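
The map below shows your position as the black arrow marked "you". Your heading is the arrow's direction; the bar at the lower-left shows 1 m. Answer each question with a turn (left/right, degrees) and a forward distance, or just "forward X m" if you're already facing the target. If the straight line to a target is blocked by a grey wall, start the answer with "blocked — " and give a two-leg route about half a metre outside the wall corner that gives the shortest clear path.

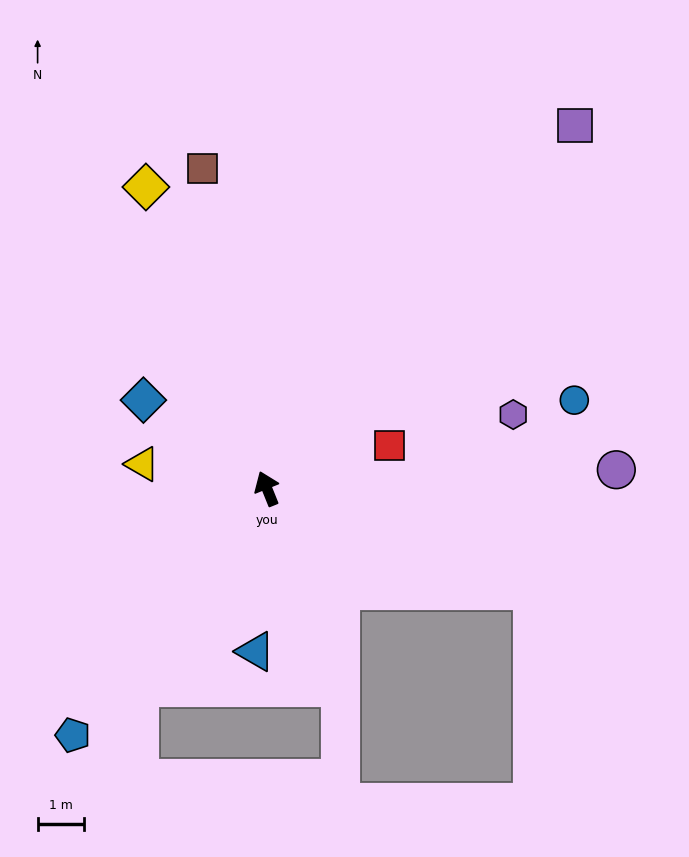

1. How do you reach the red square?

turn right 93°, forward 2.8 m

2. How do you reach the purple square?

turn right 62°, forward 10.3 m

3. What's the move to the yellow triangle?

turn left 57°, forward 2.8 m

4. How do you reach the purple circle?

turn right 109°, forward 7.6 m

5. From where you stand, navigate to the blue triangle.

turn left 154°, forward 3.5 m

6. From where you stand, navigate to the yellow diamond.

forward 7.0 m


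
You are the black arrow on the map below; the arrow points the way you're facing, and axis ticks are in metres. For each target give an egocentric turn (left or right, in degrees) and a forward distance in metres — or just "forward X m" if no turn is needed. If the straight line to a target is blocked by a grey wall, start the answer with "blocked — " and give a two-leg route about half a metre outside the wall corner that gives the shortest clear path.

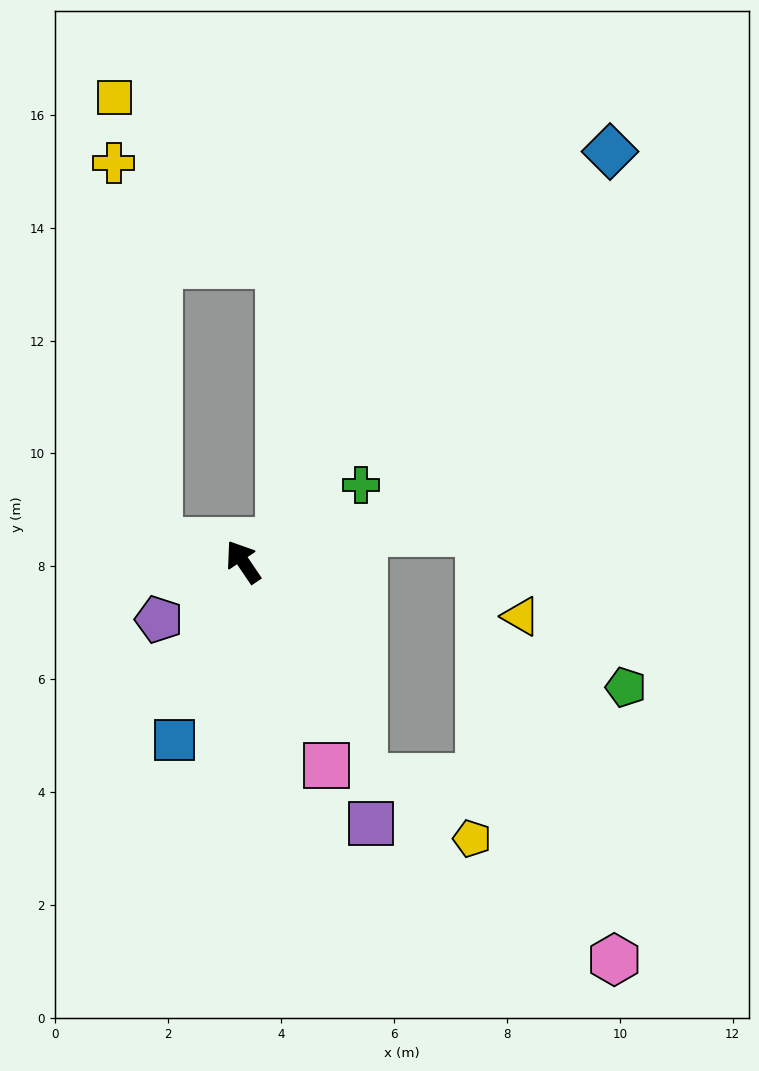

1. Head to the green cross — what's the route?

turn right 91°, forward 2.5 m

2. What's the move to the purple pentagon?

turn left 90°, forward 1.8 m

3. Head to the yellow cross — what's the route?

blocked — turn left 42°, forward 1.5 m, then turn right 69°, forward 6.7 m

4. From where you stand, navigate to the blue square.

turn left 125°, forward 3.4 m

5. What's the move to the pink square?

turn left 168°, forward 3.9 m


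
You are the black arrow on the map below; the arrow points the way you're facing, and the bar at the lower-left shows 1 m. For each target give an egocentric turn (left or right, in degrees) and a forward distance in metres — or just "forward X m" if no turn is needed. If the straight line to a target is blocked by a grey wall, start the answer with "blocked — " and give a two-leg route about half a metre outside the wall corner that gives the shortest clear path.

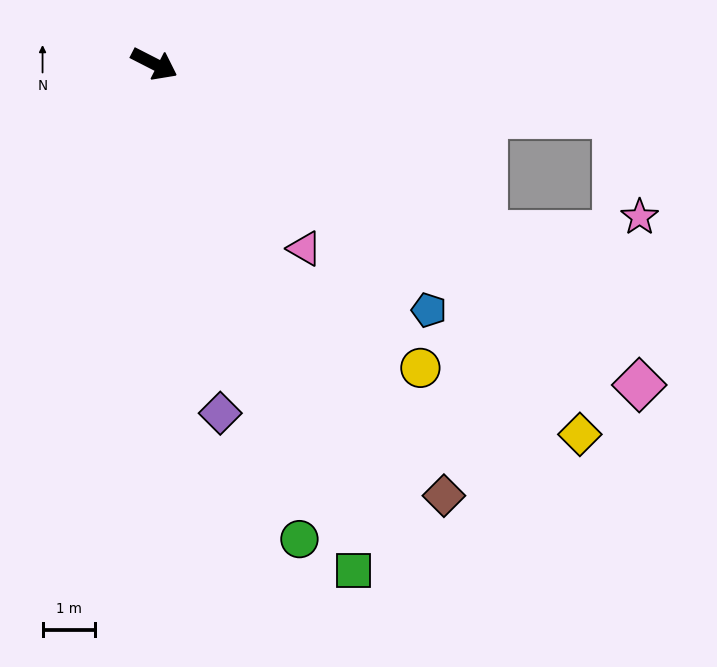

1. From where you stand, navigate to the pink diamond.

turn right 6°, forward 11.0 m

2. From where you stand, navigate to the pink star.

blocked — turn left 21°, forward 8.8 m, then turn right 70°, forward 2.0 m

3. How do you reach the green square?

turn right 41°, forward 10.3 m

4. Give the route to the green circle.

turn right 46°, forward 9.4 m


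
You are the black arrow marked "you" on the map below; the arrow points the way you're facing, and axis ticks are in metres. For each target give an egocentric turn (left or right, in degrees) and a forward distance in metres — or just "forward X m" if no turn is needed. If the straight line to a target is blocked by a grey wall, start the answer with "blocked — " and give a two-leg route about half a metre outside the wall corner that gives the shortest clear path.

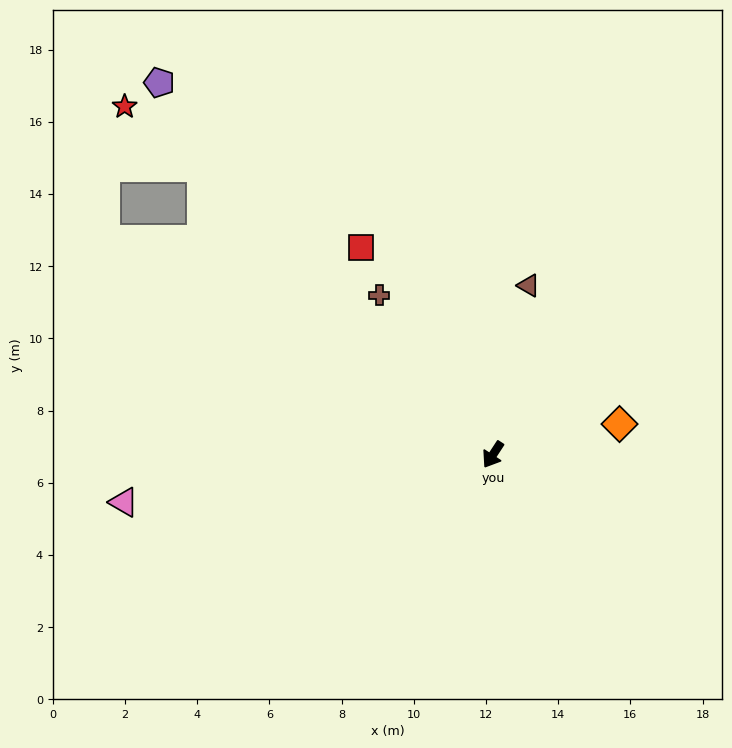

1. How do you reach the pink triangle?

turn right 50°, forward 10.3 m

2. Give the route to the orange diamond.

turn left 137°, forward 3.6 m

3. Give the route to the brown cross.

turn right 111°, forward 5.4 m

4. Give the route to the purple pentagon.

turn right 105°, forward 13.8 m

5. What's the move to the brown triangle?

turn right 159°, forward 4.8 m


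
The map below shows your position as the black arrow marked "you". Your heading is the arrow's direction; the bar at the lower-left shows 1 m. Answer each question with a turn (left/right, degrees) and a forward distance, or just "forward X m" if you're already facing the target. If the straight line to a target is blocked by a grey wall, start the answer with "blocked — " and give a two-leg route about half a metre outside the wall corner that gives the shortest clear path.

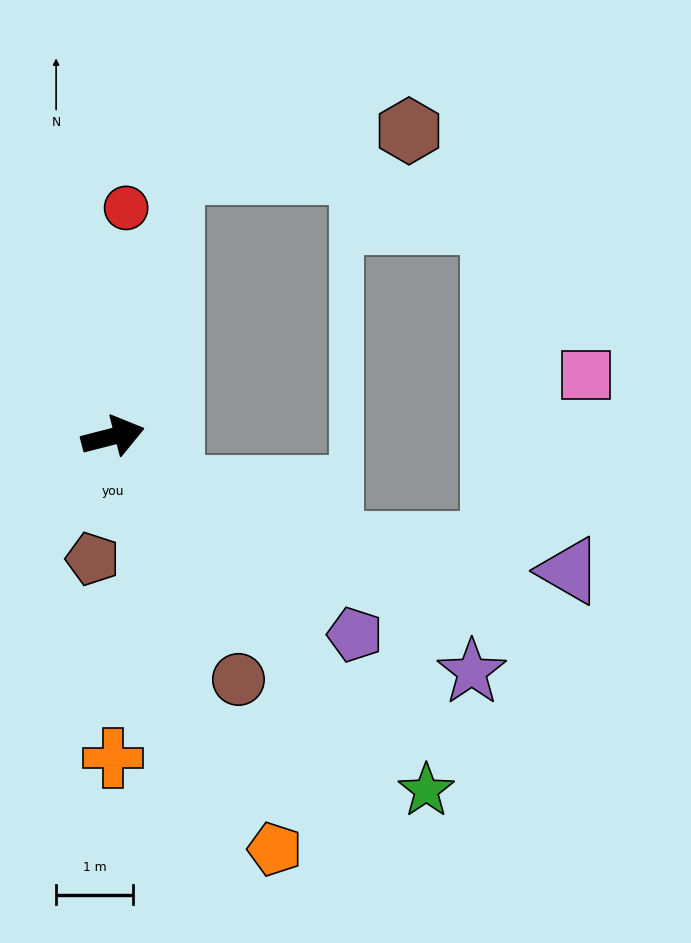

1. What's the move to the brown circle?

turn right 77°, forward 3.5 m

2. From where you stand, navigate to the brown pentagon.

turn right 114°, forward 1.6 m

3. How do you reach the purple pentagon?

turn right 54°, forward 4.1 m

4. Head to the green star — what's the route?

turn right 63°, forward 6.1 m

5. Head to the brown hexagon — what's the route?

blocked — turn left 63°, forward 3.5 m, then turn right 68°, forward 3.1 m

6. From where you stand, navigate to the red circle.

turn left 72°, forward 3.0 m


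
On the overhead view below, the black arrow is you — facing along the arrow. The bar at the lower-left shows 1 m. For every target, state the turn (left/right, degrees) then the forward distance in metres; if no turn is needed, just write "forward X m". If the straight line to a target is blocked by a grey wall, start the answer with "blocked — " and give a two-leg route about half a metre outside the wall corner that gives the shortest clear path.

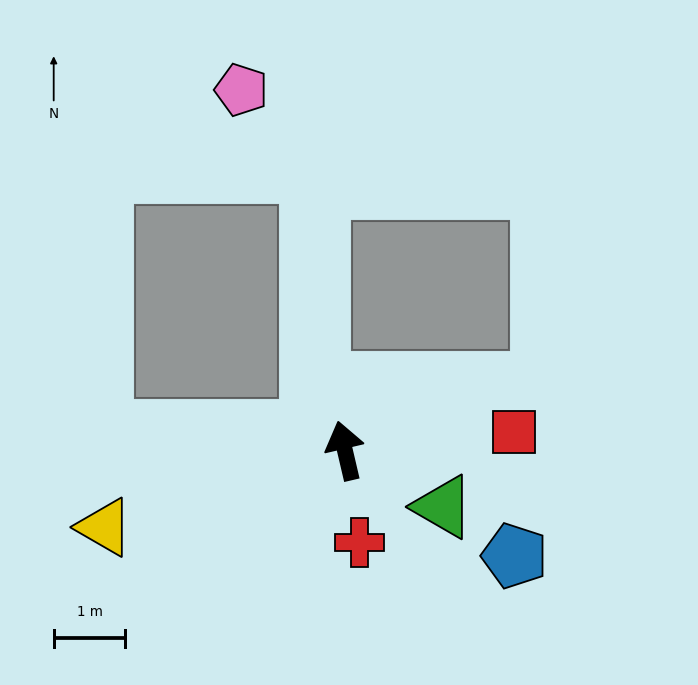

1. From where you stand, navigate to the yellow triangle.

turn left 95°, forward 3.5 m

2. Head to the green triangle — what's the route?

turn right 133°, forward 1.6 m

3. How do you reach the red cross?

turn left 176°, forward 1.3 m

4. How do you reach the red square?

turn right 97°, forward 2.4 m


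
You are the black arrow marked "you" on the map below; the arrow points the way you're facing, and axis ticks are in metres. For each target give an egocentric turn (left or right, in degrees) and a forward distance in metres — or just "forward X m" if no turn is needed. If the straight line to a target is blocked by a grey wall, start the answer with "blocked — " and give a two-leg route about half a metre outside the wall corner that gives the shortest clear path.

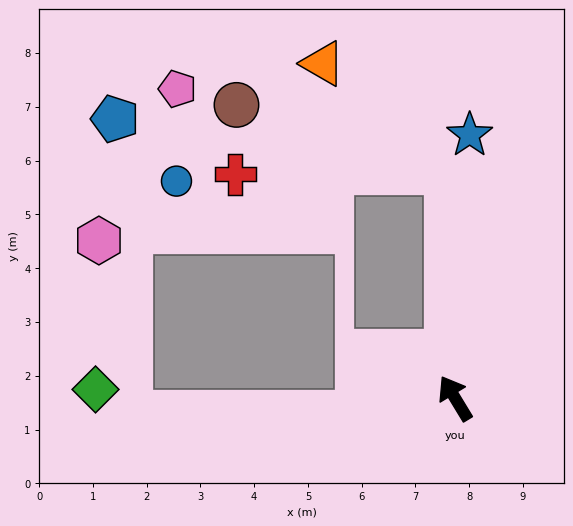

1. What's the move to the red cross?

blocked — turn right 29°, forward 4.2 m, then turn left 88°, forward 3.9 m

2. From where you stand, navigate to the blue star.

turn right 34°, forward 4.9 m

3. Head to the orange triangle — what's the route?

blocked — turn right 29°, forward 4.2 m, then turn left 47°, forward 3.1 m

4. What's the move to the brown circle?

blocked — turn right 29°, forward 4.2 m, then turn left 70°, forward 4.1 m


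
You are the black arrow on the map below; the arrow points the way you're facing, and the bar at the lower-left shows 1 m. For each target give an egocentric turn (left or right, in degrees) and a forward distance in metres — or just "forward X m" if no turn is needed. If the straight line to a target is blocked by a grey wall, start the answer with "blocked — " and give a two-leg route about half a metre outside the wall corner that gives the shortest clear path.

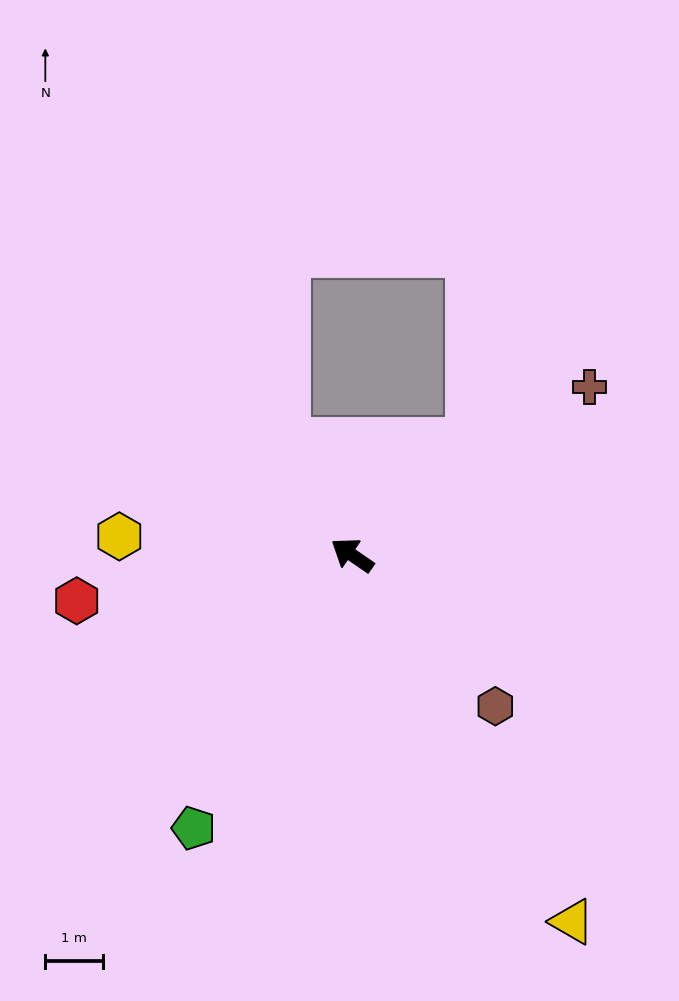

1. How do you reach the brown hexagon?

turn left 168°, forward 3.6 m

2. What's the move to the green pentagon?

turn left 94°, forward 5.5 m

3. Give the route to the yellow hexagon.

turn left 30°, forward 4.1 m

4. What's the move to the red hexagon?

turn left 44°, forward 4.8 m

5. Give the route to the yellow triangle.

turn left 155°, forward 7.4 m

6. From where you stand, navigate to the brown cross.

turn right 110°, forward 5.0 m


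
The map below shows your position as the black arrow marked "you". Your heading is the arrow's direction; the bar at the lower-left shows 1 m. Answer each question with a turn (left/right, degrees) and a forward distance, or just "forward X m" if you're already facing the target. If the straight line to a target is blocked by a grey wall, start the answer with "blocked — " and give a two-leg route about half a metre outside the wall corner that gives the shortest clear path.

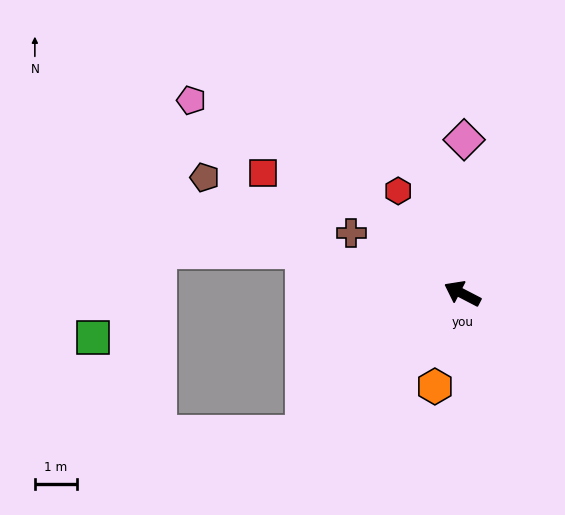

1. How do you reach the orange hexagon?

turn left 101°, forward 2.3 m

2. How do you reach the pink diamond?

turn right 63°, forward 3.7 m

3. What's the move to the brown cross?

forward 3.0 m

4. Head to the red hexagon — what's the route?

turn right 31°, forward 2.9 m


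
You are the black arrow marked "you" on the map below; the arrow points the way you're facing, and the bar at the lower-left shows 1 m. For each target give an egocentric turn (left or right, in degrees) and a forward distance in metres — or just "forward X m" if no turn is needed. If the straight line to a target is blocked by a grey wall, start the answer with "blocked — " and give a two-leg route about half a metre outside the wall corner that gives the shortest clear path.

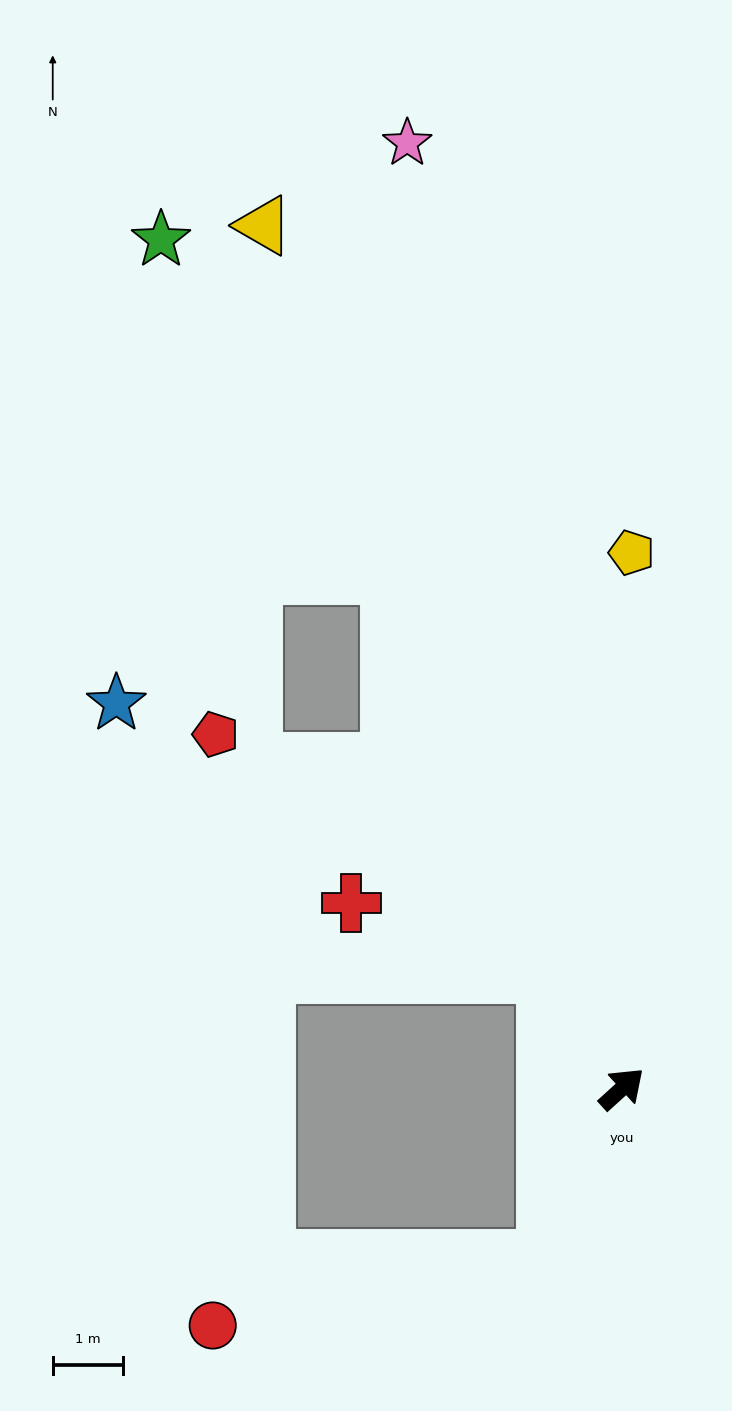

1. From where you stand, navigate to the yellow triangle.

turn left 70°, forward 13.3 m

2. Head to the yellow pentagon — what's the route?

turn left 47°, forward 7.6 m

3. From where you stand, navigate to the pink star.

turn left 61°, forward 13.8 m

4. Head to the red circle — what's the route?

blocked — turn right 156°, forward 2.7 m, then turn right 55°, forward 4.9 m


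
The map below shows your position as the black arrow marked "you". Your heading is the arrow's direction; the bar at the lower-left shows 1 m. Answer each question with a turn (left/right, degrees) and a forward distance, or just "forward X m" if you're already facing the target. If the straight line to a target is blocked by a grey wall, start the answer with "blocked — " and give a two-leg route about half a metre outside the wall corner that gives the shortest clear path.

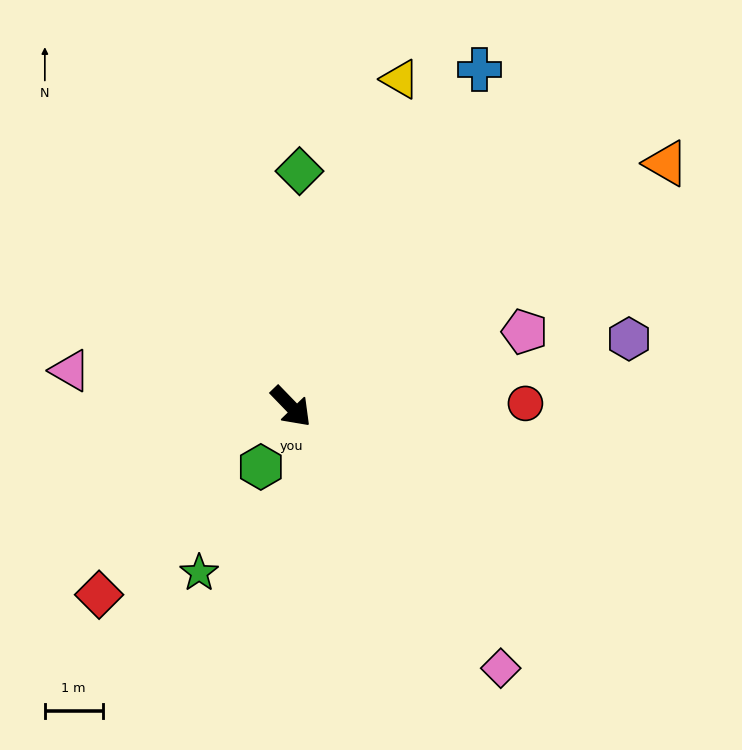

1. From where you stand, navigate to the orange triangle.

turn left 79°, forward 7.7 m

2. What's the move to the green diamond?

turn left 134°, forward 4.1 m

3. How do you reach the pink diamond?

turn right 5°, forward 5.8 m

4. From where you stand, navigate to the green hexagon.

turn right 71°, forward 1.2 m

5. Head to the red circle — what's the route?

turn left 47°, forward 4.1 m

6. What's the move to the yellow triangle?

turn left 118°, forward 6.0 m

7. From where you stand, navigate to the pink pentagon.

turn left 64°, forward 4.3 m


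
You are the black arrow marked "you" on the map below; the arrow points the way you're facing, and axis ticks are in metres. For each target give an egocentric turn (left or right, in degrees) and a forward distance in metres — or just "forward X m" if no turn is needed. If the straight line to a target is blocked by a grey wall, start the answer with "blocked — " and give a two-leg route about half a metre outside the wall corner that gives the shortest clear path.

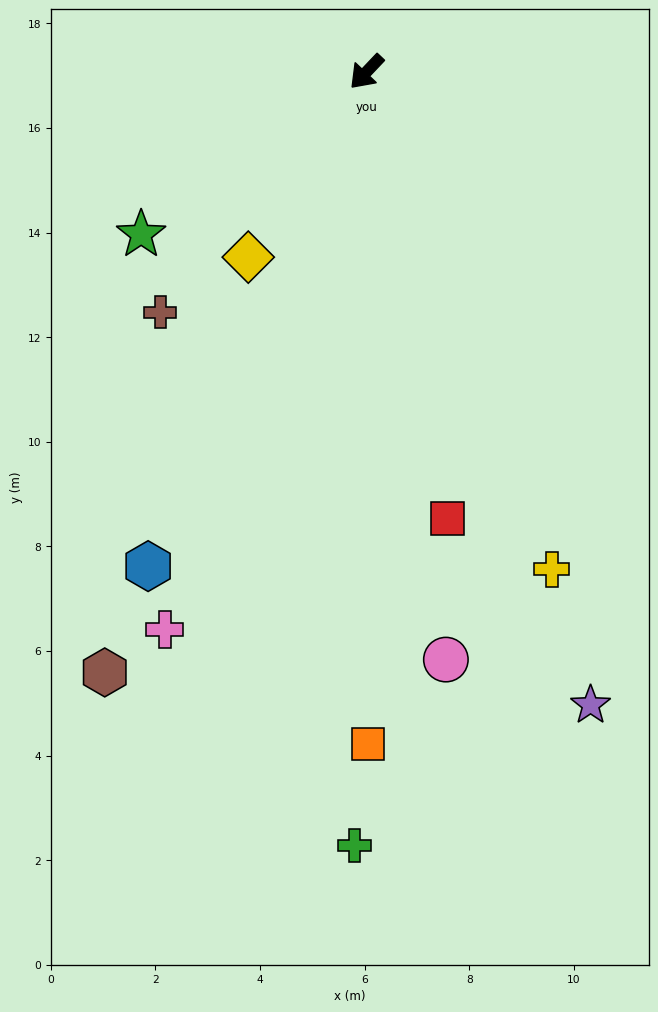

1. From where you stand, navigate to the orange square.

turn left 44°, forward 12.9 m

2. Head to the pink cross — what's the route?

turn left 24°, forward 11.3 m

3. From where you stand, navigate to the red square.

turn left 54°, forward 8.7 m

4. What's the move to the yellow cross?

turn left 64°, forward 10.1 m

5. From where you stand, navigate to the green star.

turn right 11°, forward 5.3 m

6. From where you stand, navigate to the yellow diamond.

turn left 11°, forward 4.2 m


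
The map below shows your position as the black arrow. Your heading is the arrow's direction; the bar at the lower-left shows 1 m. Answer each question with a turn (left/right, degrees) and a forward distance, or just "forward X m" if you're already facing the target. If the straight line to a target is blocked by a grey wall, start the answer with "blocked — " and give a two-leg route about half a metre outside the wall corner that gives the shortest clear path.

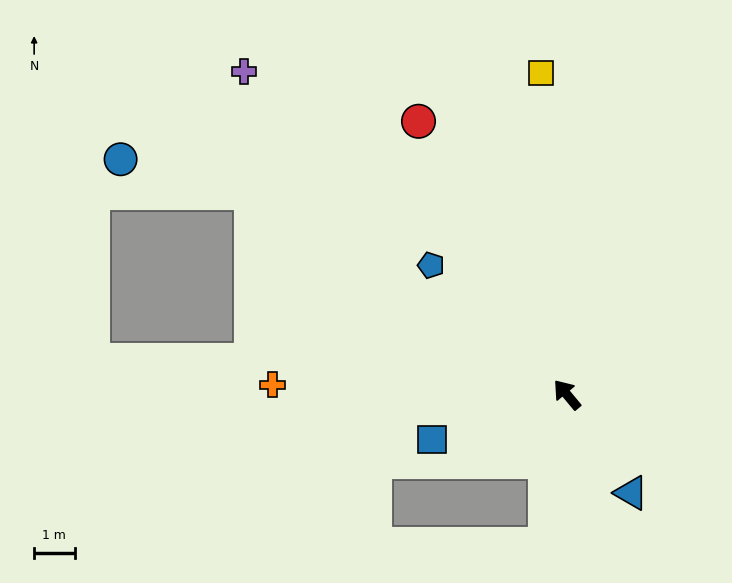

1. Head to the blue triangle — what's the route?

turn left 173°, forward 2.9 m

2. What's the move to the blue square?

turn left 69°, forward 3.5 m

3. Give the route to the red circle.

turn right 11°, forward 7.7 m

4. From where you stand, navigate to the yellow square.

turn right 35°, forward 8.0 m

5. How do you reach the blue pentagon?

turn left 7°, forward 4.6 m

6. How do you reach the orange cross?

turn left 48°, forward 7.3 m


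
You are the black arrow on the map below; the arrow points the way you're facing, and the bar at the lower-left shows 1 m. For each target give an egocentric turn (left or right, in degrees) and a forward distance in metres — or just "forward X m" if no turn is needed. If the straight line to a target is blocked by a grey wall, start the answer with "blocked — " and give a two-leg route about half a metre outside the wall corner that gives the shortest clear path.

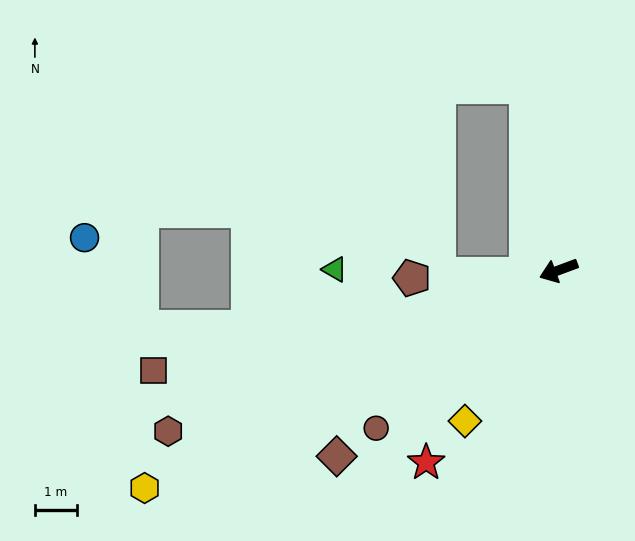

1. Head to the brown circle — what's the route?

turn left 20°, forward 5.7 m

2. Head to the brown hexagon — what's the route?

turn left 2°, forward 10.0 m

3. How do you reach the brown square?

turn right 7°, forward 9.9 m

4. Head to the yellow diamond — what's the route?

turn left 38°, forward 4.2 m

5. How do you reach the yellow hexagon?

turn left 7°, forward 11.1 m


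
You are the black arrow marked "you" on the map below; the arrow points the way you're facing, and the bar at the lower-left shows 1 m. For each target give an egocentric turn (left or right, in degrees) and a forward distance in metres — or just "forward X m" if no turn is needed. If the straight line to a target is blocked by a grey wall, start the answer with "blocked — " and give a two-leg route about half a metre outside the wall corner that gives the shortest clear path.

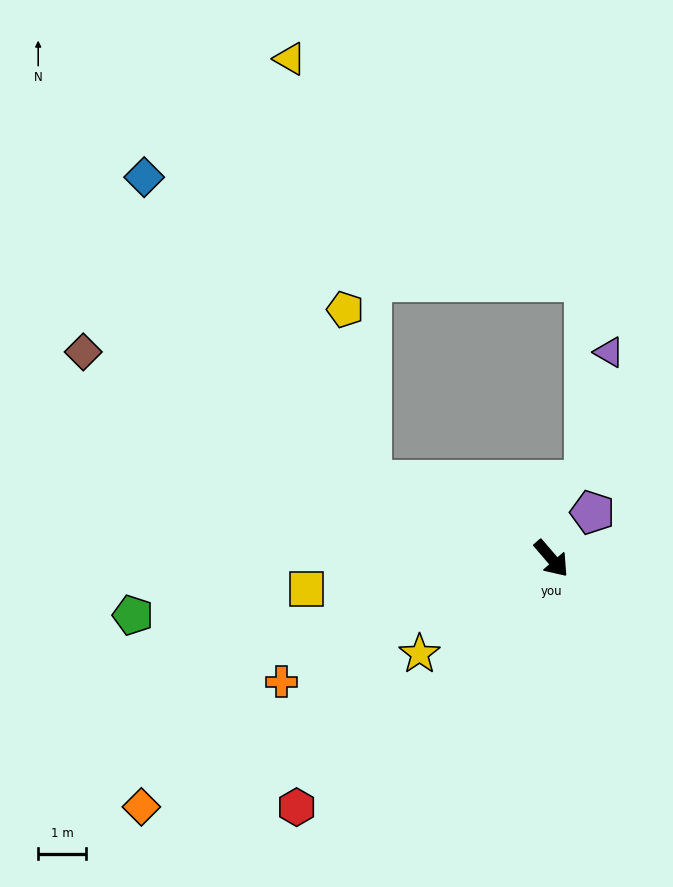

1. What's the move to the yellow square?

turn right 124°, forward 5.2 m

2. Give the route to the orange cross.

turn right 106°, forward 6.2 m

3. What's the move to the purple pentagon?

turn left 98°, forward 1.3 m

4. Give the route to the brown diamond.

turn right 155°, forward 10.7 m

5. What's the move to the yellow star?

turn right 95°, forward 3.4 m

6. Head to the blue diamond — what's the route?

blocked — turn right 154°, forward 4.1 m, then turn right 30°, forward 7.9 m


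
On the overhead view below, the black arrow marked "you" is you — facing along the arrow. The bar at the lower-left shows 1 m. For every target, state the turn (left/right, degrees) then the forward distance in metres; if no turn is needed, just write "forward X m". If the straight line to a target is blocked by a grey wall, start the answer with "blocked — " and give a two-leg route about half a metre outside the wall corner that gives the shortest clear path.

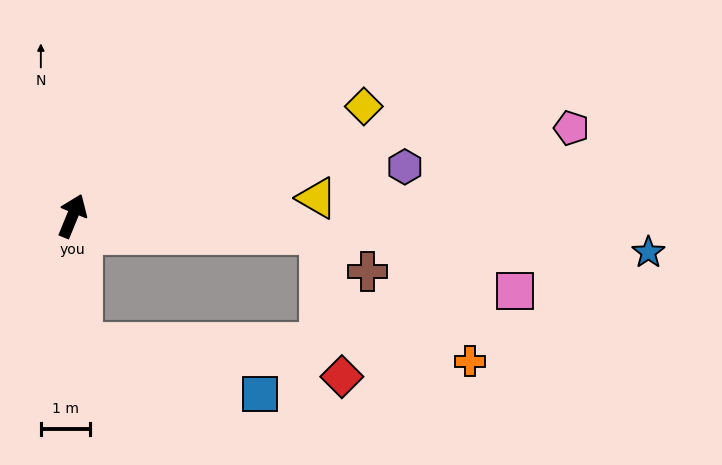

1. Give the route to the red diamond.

blocked — turn right 72°, forward 5.0 m, then turn right 77°, forward 2.9 m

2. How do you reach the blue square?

blocked — turn right 153°, forward 2.6 m, then turn left 69°, forward 3.7 m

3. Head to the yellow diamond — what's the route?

turn right 47°, forward 6.3 m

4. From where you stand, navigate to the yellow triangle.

turn right 64°, forward 5.0 m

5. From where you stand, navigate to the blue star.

turn right 71°, forward 11.7 m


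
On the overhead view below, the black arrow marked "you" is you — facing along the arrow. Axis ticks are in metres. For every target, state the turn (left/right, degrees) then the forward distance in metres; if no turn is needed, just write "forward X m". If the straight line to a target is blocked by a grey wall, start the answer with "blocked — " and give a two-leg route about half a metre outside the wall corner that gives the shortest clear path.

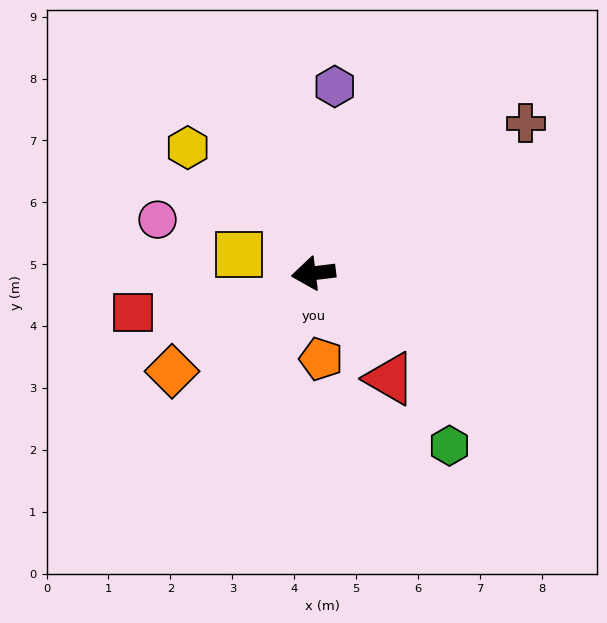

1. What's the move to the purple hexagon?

turn right 104°, forward 3.0 m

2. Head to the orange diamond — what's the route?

turn left 28°, forward 2.8 m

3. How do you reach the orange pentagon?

turn left 88°, forward 1.4 m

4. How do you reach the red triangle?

turn left 119°, forward 2.1 m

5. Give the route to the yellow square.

turn right 21°, forward 1.2 m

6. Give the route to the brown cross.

turn right 152°, forward 4.2 m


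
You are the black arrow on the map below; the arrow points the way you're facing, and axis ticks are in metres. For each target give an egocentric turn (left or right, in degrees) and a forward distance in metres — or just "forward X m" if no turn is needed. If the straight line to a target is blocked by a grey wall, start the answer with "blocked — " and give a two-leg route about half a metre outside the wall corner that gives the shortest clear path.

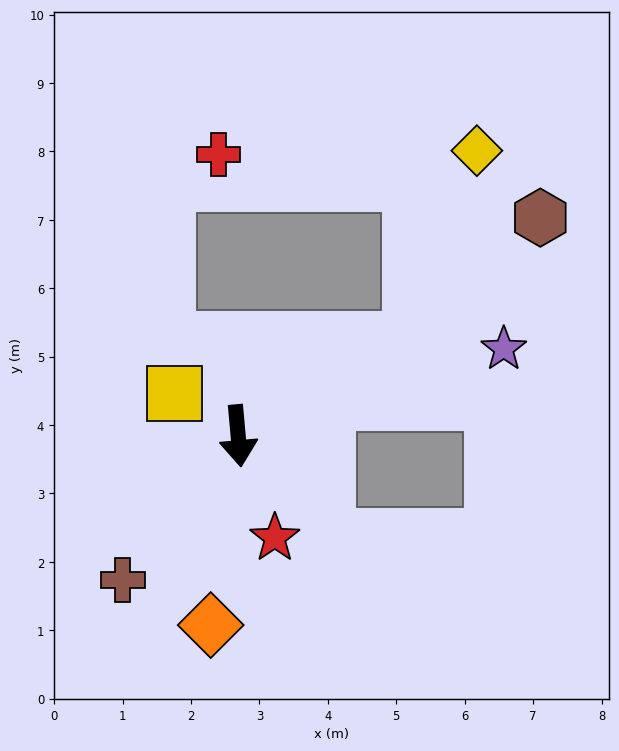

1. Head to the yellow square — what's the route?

turn right 129°, forward 1.1 m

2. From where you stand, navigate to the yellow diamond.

blocked — turn left 113°, forward 2.9 m, then turn left 43°, forward 2.9 m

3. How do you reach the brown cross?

turn right 44°, forward 2.7 m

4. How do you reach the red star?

turn left 15°, forward 1.6 m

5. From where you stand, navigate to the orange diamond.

turn right 13°, forward 2.8 m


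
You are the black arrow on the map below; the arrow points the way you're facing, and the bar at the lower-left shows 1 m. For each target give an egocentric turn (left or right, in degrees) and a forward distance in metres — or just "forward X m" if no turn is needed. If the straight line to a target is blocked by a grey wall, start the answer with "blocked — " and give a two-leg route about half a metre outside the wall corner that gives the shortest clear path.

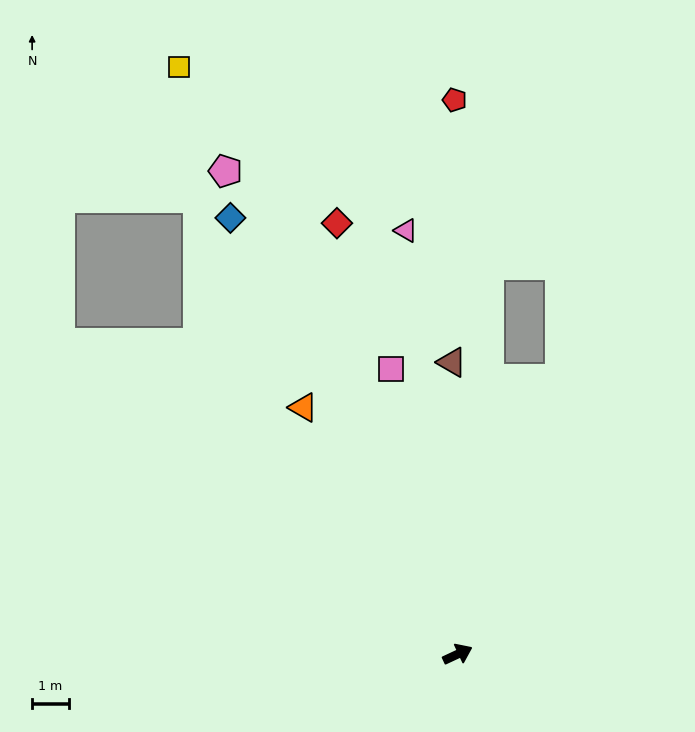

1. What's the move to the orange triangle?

turn left 97°, forward 7.9 m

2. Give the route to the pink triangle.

turn left 72°, forward 11.6 m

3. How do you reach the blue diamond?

turn left 93°, forward 13.4 m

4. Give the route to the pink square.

turn left 78°, forward 8.0 m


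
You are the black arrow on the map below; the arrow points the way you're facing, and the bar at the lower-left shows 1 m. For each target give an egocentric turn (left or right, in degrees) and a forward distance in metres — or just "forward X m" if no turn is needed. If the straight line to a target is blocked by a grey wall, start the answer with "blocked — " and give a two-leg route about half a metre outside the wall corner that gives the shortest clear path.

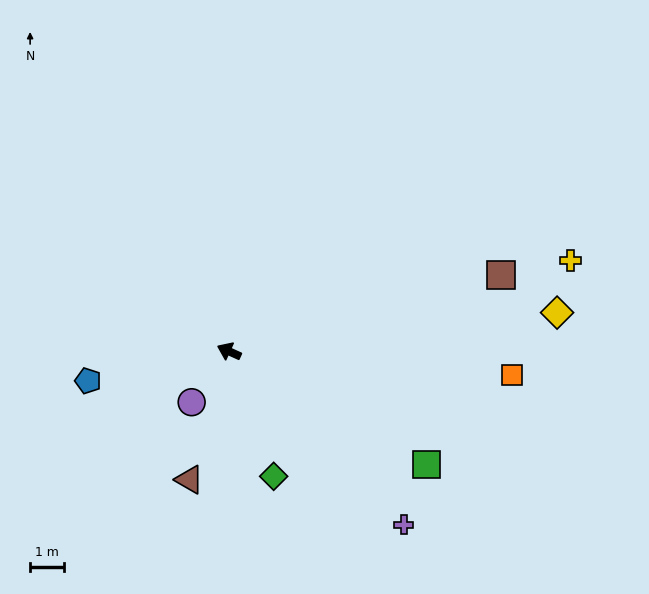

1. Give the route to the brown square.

turn right 140°, forward 8.4 m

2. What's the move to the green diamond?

turn left 134°, forward 3.9 m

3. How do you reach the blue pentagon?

turn left 36°, forward 4.3 m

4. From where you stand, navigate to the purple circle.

turn left 78°, forward 1.9 m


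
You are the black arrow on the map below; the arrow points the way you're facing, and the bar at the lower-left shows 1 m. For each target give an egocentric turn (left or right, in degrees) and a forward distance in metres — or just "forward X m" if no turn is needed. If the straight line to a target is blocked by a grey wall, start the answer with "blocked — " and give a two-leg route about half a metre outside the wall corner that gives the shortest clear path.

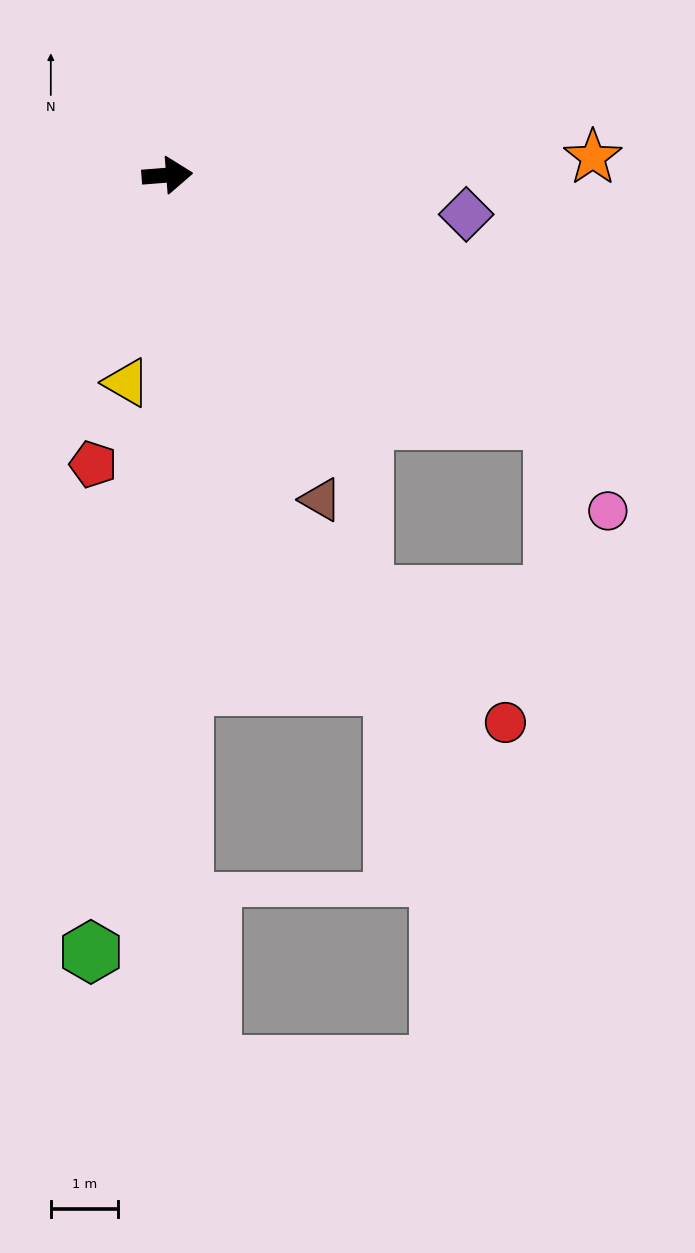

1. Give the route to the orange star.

turn right 2°, forward 6.3 m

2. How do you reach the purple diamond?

turn right 12°, forward 4.5 m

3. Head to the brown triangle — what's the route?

turn right 69°, forward 5.3 m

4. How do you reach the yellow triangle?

turn right 106°, forward 3.1 m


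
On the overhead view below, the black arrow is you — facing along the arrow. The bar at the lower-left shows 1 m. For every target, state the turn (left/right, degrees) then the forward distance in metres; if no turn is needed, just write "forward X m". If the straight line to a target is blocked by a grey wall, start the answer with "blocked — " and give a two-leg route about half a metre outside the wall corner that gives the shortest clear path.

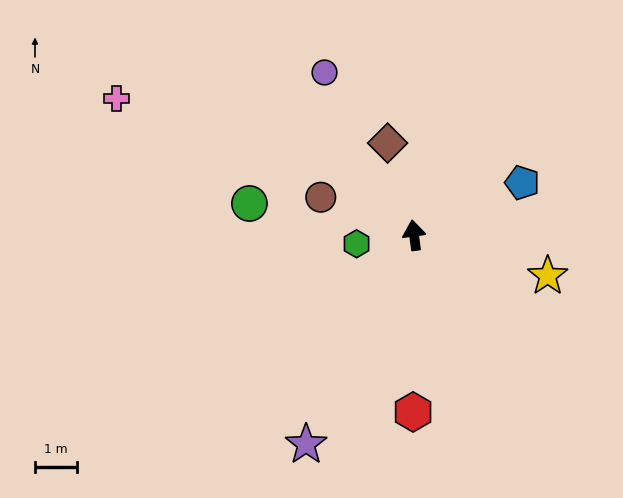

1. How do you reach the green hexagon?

turn left 91°, forward 1.4 m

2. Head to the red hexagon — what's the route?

turn left 172°, forward 4.2 m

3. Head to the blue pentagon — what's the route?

turn right 72°, forward 2.9 m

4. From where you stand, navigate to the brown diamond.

turn left 8°, forward 2.3 m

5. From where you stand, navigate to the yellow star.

turn right 115°, forward 3.3 m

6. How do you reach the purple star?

turn left 145°, forward 5.6 m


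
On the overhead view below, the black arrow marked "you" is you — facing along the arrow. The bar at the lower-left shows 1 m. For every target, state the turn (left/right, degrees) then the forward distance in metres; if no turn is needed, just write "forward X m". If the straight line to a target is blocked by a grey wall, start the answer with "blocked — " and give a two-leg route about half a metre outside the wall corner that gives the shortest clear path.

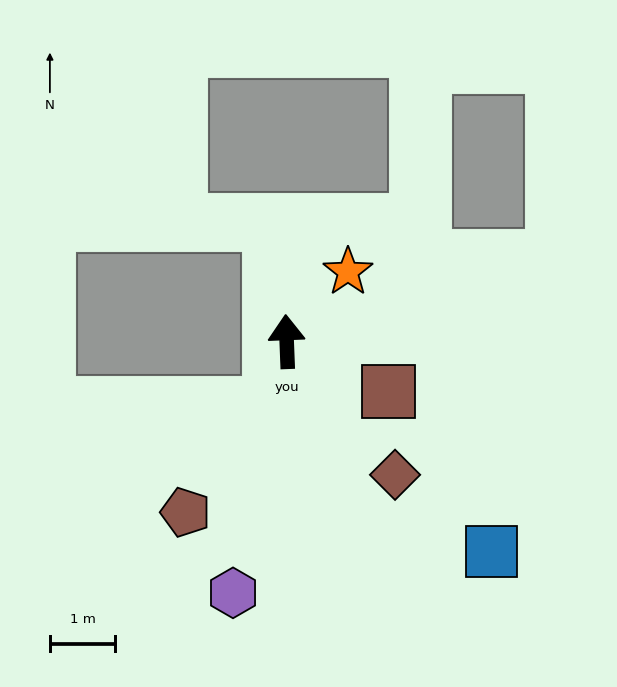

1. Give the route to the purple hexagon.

turn left 166°, forward 3.9 m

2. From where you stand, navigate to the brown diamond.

turn right 143°, forward 2.6 m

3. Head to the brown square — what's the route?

turn right 118°, forward 1.7 m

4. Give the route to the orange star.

turn right 44°, forward 1.4 m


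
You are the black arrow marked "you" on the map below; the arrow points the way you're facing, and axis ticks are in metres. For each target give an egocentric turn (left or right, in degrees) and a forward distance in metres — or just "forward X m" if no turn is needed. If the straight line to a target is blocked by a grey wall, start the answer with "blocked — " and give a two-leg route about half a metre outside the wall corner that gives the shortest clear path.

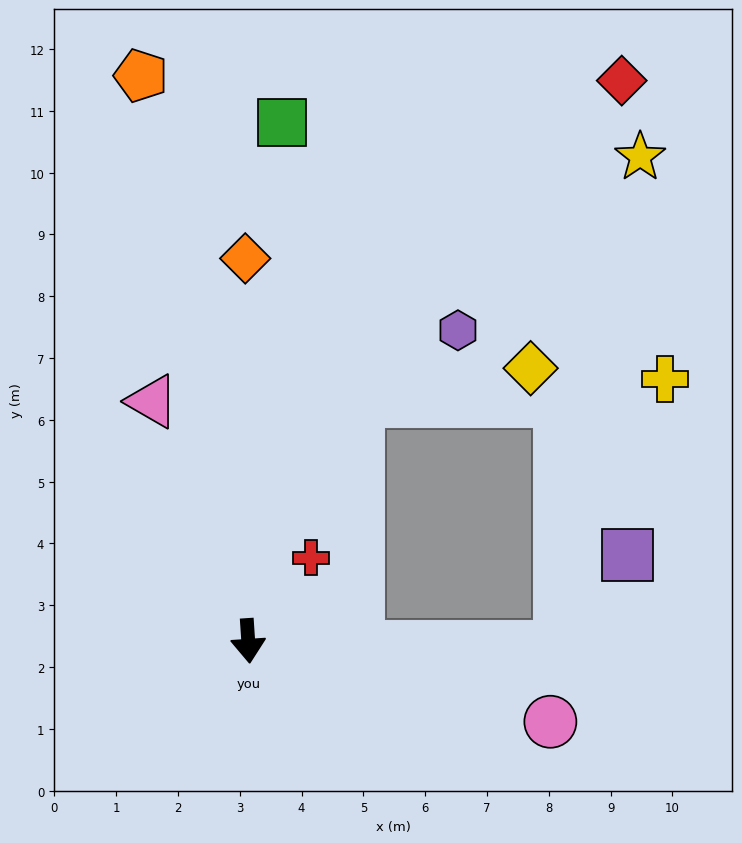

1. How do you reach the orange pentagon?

turn right 173°, forward 9.3 m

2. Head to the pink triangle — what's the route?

turn right 162°, forward 4.2 m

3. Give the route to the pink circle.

turn left 71°, forward 5.1 m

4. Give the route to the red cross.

turn left 139°, forward 1.7 m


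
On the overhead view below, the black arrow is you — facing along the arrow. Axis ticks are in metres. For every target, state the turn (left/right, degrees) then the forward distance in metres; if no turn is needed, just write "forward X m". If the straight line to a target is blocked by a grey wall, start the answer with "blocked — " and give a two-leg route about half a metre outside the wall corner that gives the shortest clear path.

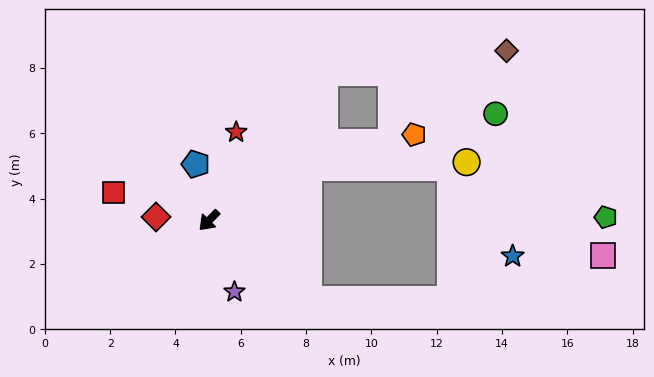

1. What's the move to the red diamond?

turn right 49°, forward 1.6 m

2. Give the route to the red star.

turn right 153°, forward 2.8 m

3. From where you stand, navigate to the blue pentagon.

turn right 122°, forward 1.8 m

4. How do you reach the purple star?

turn left 64°, forward 2.3 m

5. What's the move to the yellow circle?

blocked — turn left 163°, forward 3.5 m, then turn right 27°, forward 4.8 m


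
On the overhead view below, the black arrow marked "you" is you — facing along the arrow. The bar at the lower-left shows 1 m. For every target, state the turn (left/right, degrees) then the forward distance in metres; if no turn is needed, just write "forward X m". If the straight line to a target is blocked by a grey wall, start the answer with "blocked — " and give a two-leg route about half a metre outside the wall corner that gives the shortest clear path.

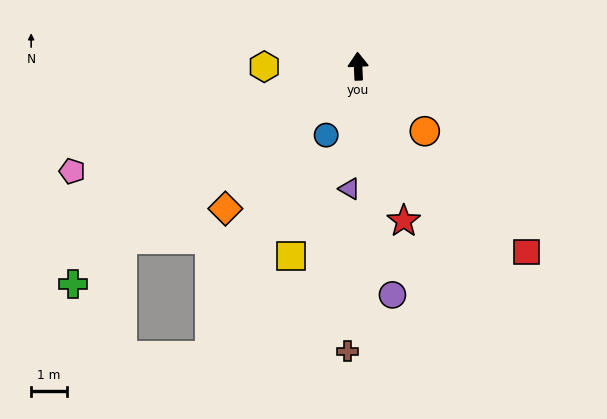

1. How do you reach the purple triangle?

turn left 174°, forward 3.4 m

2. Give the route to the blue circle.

turn left 153°, forward 2.1 m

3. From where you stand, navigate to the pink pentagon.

turn left 108°, forward 8.5 m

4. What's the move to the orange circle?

turn right 137°, forward 2.6 m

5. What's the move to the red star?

turn right 166°, forward 4.5 m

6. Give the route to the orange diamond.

turn left 135°, forward 5.4 m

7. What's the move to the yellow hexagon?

turn left 88°, forward 2.6 m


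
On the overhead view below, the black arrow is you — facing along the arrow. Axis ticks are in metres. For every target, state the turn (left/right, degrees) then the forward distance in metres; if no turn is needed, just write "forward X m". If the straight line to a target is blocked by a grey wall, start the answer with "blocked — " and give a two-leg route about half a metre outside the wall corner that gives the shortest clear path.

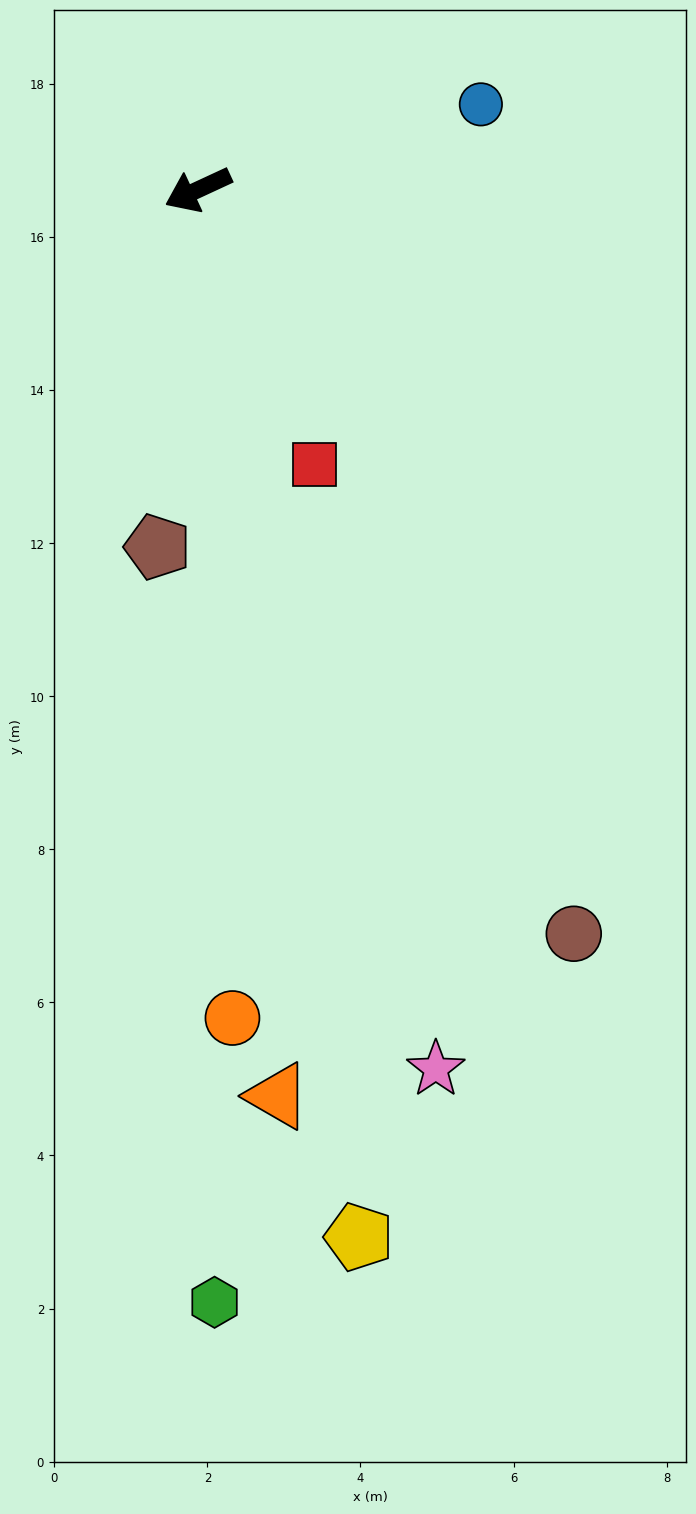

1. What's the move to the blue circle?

turn left 172°, forward 3.9 m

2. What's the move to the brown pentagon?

turn left 59°, forward 4.7 m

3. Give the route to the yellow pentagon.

turn left 74°, forward 13.8 m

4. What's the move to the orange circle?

turn left 68°, forward 10.8 m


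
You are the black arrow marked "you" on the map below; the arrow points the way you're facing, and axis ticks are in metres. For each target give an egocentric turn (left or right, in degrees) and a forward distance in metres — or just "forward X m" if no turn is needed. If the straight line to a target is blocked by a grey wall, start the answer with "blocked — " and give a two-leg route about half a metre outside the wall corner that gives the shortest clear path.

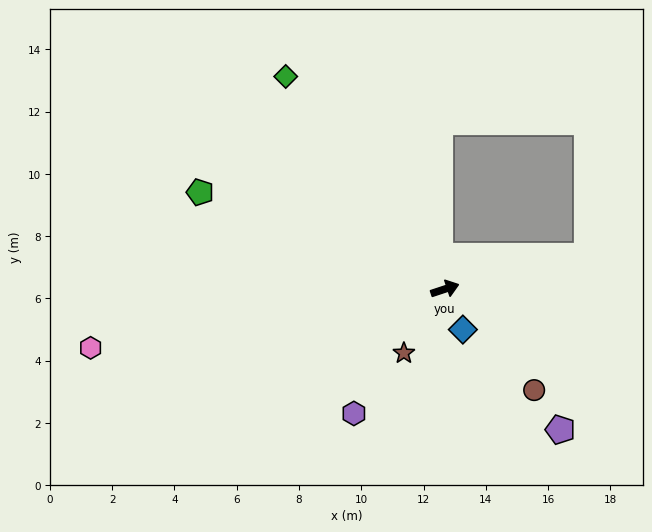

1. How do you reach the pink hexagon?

turn left 171°, forward 11.5 m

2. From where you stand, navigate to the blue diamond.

turn right 84°, forward 1.4 m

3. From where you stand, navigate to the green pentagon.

turn left 140°, forward 8.5 m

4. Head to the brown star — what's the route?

turn right 141°, forward 2.4 m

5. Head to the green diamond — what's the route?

turn left 109°, forward 8.5 m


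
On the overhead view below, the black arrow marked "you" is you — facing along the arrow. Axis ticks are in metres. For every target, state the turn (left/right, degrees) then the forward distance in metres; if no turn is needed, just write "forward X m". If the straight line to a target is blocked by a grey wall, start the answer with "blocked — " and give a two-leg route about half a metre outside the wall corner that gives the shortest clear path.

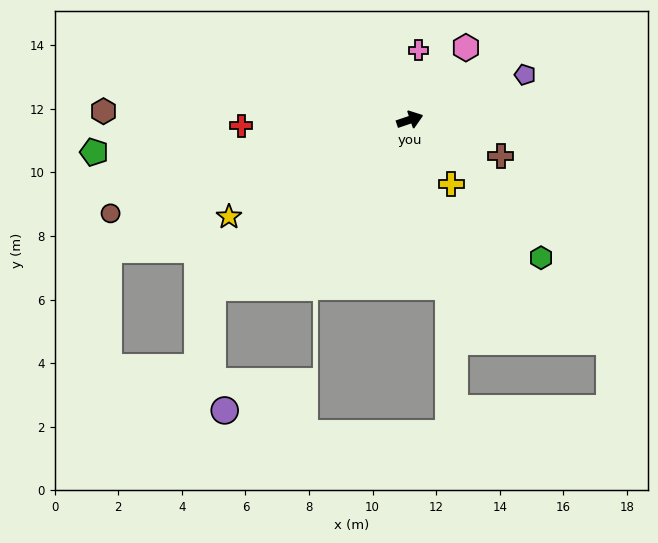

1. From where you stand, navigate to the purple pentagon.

turn left 3°, forward 3.9 m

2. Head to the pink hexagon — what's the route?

turn left 33°, forward 2.9 m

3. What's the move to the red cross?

turn left 163°, forward 5.3 m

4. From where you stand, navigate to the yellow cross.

turn right 76°, forward 2.4 m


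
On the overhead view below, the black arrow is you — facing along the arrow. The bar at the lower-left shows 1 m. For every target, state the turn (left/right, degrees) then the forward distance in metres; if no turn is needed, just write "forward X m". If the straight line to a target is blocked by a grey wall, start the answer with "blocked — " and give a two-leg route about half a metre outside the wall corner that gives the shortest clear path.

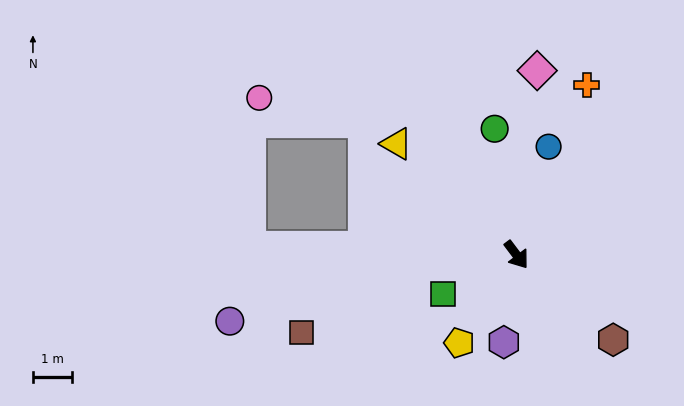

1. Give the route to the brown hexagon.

turn left 12°, forward 3.3 m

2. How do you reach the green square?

turn right 99°, forward 2.1 m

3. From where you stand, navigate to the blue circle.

turn left 126°, forward 2.9 m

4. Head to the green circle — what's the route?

turn left 153°, forward 3.3 m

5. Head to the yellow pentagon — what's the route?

turn right 70°, forward 2.7 m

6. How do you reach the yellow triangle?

turn right 170°, forward 4.2 m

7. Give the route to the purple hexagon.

turn right 45°, forward 2.3 m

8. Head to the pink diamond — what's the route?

turn left 137°, forward 4.7 m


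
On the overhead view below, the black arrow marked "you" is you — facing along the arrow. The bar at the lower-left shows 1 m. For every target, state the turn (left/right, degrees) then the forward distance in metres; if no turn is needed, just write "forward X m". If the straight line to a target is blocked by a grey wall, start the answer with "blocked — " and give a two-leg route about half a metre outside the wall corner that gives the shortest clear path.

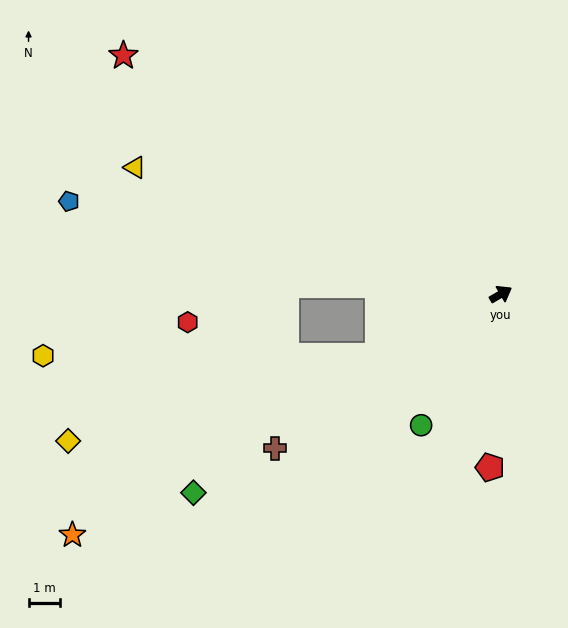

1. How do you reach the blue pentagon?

turn left 138°, forward 13.8 m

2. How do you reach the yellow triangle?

turn left 131°, forward 12.1 m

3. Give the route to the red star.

turn left 117°, forward 14.0 m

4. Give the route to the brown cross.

turn right 176°, forward 8.6 m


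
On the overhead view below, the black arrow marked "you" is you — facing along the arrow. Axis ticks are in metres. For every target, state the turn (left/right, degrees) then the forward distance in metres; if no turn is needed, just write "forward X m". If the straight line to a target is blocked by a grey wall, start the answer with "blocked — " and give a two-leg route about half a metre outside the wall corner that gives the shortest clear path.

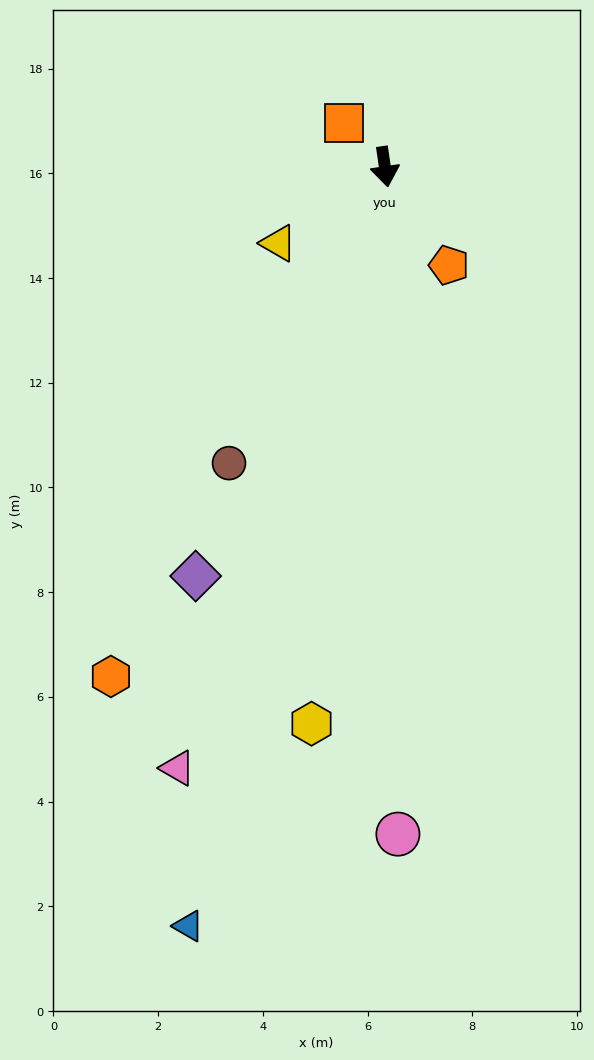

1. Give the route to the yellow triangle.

turn right 63°, forward 2.5 m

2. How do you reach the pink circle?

turn right 7°, forward 12.7 m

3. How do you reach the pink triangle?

turn right 27°, forward 12.1 m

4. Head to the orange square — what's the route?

turn right 145°, forward 1.1 m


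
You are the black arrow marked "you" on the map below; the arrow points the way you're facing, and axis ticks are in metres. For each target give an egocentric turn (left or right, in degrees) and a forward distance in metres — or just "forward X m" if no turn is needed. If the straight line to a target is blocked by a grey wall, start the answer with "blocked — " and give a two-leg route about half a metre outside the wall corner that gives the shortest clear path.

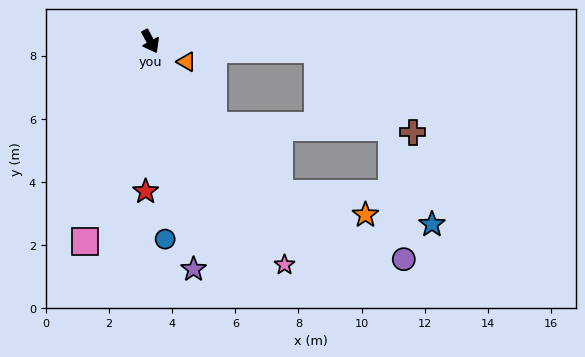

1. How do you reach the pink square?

turn right 47°, forward 6.7 m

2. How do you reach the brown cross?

blocked — turn left 59°, forward 5.3 m, then turn right 38°, forward 4.0 m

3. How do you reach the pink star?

turn left 3°, forward 8.3 m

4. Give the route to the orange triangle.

turn left 32°, forward 1.3 m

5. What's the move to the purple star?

turn right 18°, forward 7.3 m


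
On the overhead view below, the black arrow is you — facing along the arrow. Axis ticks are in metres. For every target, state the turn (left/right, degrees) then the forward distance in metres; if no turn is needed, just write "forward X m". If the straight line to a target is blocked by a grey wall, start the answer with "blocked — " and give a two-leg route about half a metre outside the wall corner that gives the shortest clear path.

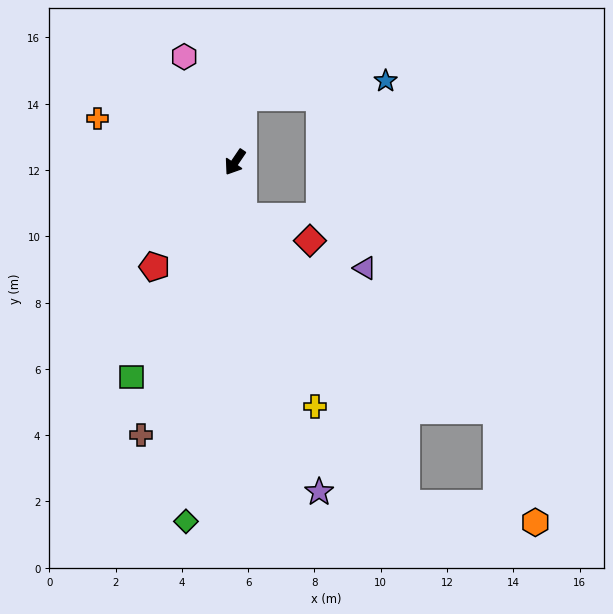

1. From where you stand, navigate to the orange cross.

turn right 73°, forward 4.3 m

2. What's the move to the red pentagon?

turn right 4°, forward 4.0 m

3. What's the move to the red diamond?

blocked — turn left 43°, forward 1.7 m, then turn left 61°, forward 2.1 m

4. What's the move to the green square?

turn left 8°, forward 7.2 m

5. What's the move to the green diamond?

turn left 26°, forward 10.9 m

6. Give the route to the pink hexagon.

turn right 120°, forward 3.5 m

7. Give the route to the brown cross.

turn left 15°, forward 8.7 m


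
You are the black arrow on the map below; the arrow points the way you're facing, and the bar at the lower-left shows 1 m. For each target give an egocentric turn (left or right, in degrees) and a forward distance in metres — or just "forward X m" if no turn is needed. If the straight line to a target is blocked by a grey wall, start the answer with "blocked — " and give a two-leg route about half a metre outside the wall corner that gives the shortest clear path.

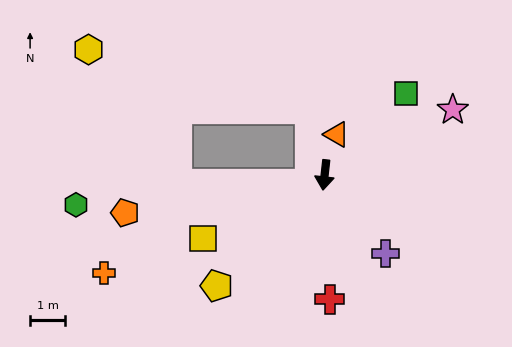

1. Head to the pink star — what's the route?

turn left 123°, forward 4.1 m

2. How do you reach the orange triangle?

turn left 170°, forward 1.2 m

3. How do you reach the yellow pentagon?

turn right 38°, forward 4.4 m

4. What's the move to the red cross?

turn left 9°, forward 3.6 m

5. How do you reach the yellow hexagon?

blocked — turn right 161°, forward 1.9 m, then turn left 62°, forward 6.6 m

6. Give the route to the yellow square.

turn right 56°, forward 3.9 m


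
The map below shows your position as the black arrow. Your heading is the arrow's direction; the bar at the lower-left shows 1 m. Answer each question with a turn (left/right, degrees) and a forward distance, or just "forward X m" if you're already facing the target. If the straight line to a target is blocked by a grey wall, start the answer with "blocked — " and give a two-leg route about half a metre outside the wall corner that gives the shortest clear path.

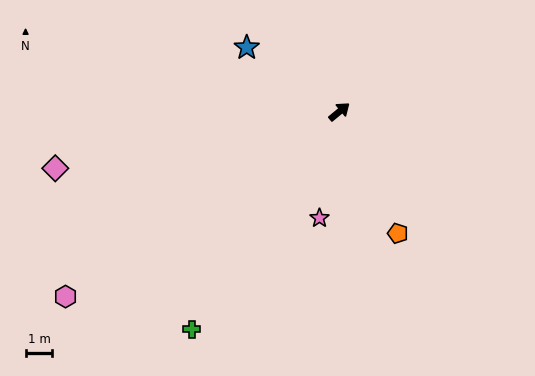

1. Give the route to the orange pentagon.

turn right 104°, forward 5.0 m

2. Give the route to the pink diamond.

turn left 152°, forward 10.8 m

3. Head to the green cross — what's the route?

turn right 164°, forward 9.8 m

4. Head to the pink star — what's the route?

turn right 140°, forward 4.0 m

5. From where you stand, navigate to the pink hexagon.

turn left 174°, forward 12.3 m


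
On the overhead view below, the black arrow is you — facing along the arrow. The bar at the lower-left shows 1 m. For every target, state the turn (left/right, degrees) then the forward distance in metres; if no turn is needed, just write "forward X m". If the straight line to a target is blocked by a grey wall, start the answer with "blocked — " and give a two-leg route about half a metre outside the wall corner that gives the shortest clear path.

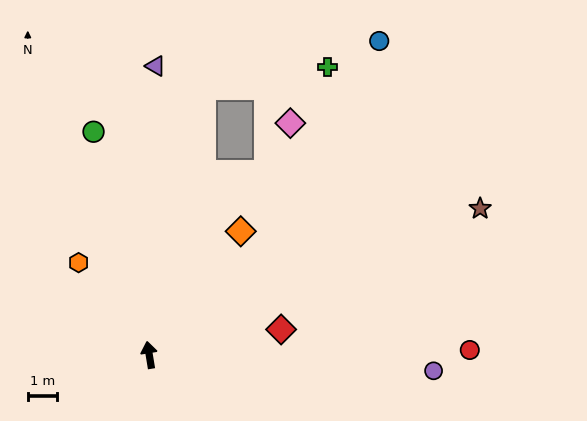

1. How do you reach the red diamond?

turn right 88°, forward 4.6 m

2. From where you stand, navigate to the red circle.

turn right 98°, forward 11.0 m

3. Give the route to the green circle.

turn left 5°, forward 7.9 m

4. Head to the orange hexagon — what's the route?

turn left 28°, forward 4.0 m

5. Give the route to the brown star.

turn right 75°, forward 12.5 m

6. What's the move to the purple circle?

turn right 103°, forward 9.8 m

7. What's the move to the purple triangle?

turn right 11°, forward 10.0 m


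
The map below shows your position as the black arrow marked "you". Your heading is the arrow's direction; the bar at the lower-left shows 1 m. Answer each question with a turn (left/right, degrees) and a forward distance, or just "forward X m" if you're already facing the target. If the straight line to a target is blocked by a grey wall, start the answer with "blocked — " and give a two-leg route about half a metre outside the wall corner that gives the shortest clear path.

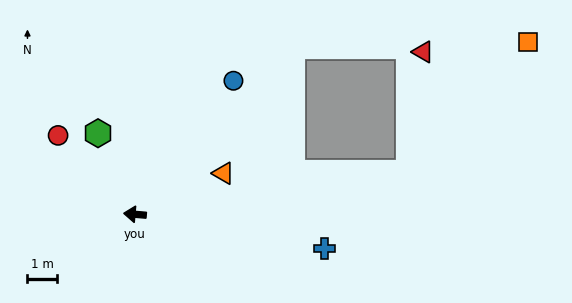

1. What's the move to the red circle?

turn right 41°, forward 3.7 m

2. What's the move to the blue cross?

turn left 175°, forward 6.4 m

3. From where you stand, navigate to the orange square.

blocked — turn right 166°, forward 9.3 m, then turn left 38°, forward 5.9 m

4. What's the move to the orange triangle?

turn right 150°, forward 3.3 m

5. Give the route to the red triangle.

blocked — turn right 166°, forward 9.3 m, then turn left 74°, forward 4.0 m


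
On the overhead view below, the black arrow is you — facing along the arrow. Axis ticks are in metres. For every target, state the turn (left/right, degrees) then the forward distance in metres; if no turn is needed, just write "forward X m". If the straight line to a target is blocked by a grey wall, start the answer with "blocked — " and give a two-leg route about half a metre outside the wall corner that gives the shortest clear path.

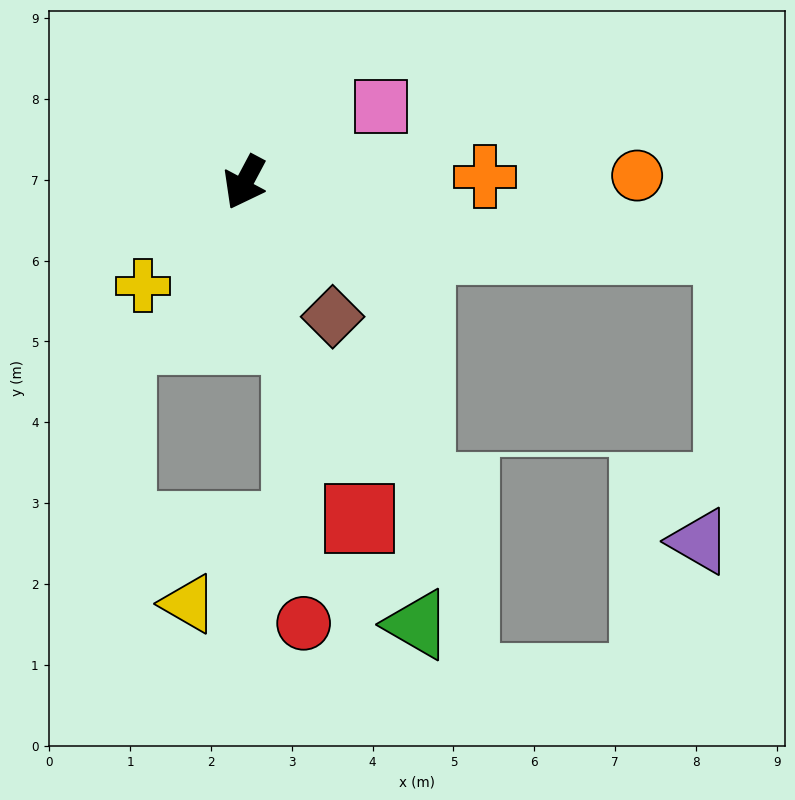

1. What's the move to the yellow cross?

turn right 16°, forward 1.8 m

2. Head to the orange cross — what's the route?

turn left 119°, forward 3.0 m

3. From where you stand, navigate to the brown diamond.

turn left 61°, forward 2.0 m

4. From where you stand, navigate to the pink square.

turn left 147°, forward 1.9 m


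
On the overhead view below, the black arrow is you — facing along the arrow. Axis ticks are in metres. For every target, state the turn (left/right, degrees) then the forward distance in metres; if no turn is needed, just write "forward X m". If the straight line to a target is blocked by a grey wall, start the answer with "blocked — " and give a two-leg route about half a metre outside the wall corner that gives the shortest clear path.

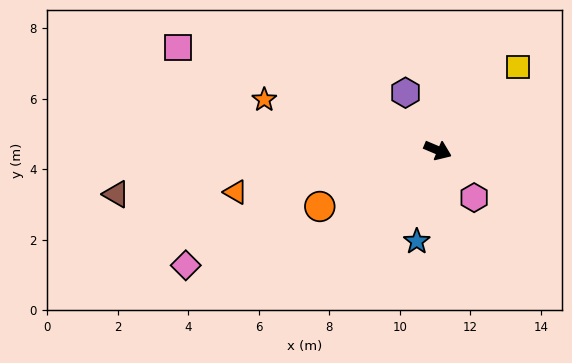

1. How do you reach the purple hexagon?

turn left 142°, forward 1.9 m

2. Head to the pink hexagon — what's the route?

turn right 30°, forward 1.7 m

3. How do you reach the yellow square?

turn left 69°, forward 3.3 m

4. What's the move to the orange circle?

turn right 132°, forward 3.7 m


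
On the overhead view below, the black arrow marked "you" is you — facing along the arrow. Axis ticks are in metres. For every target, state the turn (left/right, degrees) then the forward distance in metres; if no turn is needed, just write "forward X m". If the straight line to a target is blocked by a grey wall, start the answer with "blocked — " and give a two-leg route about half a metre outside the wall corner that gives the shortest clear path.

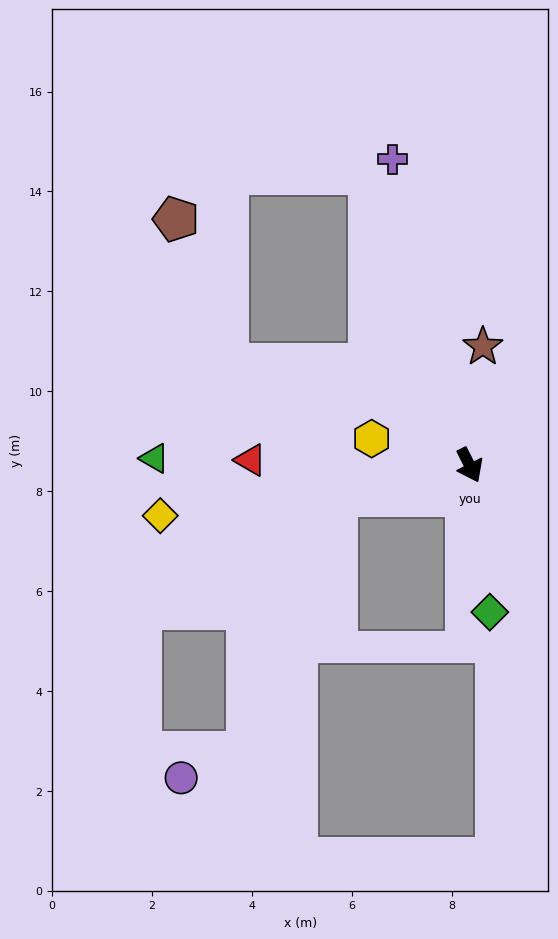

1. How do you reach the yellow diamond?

turn right 107°, forward 6.3 m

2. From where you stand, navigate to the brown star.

turn left 147°, forward 2.4 m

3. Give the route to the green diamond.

turn right 19°, forward 3.0 m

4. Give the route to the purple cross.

turn left 168°, forward 6.3 m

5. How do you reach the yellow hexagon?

turn right 132°, forward 2.0 m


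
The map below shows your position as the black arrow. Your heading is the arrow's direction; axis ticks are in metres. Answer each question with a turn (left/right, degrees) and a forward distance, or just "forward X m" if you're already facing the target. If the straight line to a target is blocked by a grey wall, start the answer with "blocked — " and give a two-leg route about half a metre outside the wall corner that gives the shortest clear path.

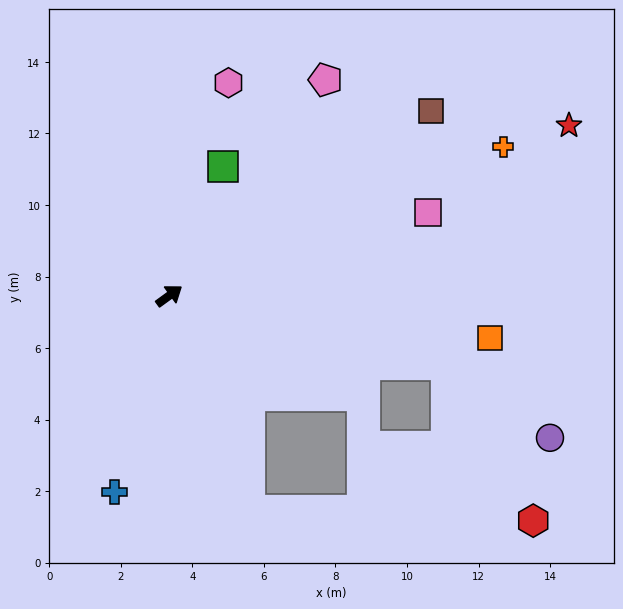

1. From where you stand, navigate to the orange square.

turn right 44°, forward 9.0 m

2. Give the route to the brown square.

forward 8.9 m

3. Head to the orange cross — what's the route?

turn right 12°, forward 10.2 m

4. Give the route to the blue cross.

turn right 142°, forward 5.7 m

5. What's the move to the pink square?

turn right 18°, forward 7.6 m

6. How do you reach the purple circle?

blocked — turn right 50°, forward 8.0 m, then turn right 21°, forward 3.6 m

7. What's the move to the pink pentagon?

turn left 18°, forward 7.4 m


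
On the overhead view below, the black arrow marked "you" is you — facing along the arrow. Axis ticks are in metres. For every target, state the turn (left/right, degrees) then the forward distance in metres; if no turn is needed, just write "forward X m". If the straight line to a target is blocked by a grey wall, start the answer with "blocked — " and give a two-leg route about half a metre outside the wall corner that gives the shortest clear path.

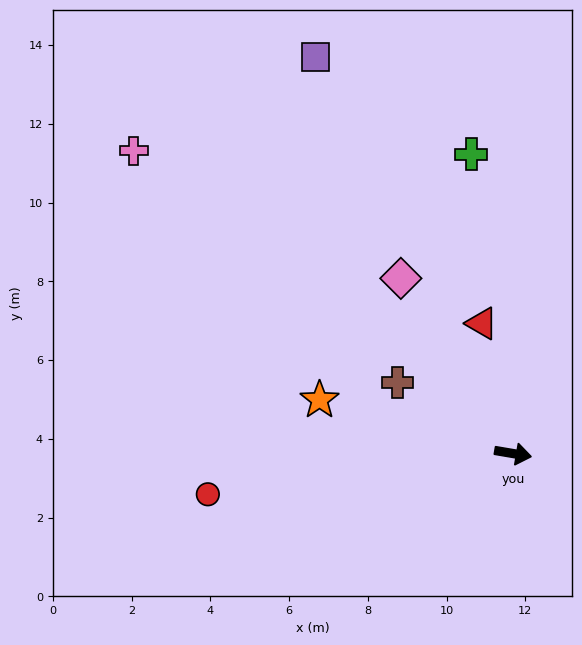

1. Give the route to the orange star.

turn left 174°, forward 5.1 m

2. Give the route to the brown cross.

turn left 158°, forward 3.4 m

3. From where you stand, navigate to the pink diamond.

turn left 132°, forward 5.3 m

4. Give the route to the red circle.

turn right 163°, forward 7.8 m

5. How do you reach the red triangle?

turn left 113°, forward 3.4 m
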